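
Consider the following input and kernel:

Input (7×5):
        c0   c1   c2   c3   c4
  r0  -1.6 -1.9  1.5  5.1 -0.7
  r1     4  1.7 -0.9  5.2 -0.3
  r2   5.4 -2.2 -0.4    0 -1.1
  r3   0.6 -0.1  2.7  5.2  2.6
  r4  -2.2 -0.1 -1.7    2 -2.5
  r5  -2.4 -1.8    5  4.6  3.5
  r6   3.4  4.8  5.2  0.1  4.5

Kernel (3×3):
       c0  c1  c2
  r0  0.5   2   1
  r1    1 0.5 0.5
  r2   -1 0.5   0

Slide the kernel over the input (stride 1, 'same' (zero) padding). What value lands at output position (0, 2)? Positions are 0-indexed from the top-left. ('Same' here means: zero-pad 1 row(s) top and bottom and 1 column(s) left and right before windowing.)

The receptive field on the zero-padded input at this output position is [0 0 0 / -1.9 1.5 5.1 / 1.7 -0.9 5.2]. Elementwise product with the kernel and sum: 0·0.5 + 0·2 + 0·1 + -1.9·1 + 1.5·0.5 + 5.1·0.5 + 1.7·-1 + -0.9·0.5.

-0.75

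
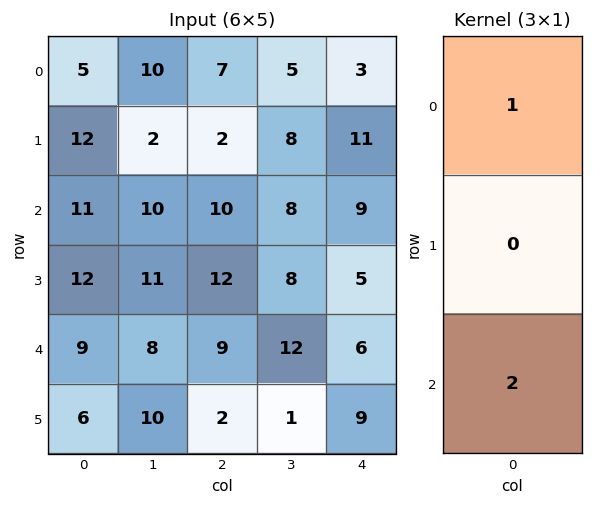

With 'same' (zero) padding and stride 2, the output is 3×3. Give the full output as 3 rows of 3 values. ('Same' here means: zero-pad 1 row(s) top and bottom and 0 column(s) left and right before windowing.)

24 4 22
36 26 21
24 16 23

Output[0,0]: The receptive field on the zero-padded input at this output position is [0 / 5 / 12]. Elementwise product with the kernel and sum: 0·1 + 12·2.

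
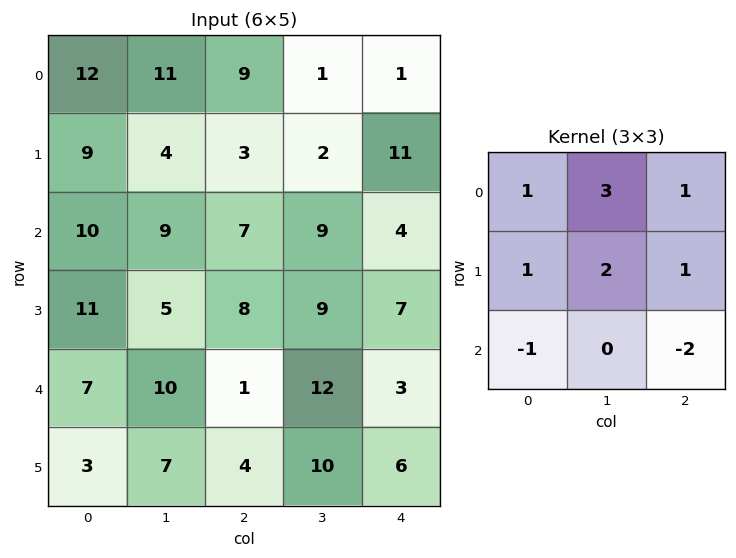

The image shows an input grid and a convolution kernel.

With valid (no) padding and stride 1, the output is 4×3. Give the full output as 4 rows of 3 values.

Output[0,0]: The receptive field on the input at this output position is [12 11 9 / 9 4 3 / 10 9 7]. Elementwise product with the kernel and sum: 12·1 + 11·3 + 9·1 + 9·1 + 4·2 + 3·1 + 10·-1 + 7·-2.

50 24 16
32 24 27
64 35 64
51 35 54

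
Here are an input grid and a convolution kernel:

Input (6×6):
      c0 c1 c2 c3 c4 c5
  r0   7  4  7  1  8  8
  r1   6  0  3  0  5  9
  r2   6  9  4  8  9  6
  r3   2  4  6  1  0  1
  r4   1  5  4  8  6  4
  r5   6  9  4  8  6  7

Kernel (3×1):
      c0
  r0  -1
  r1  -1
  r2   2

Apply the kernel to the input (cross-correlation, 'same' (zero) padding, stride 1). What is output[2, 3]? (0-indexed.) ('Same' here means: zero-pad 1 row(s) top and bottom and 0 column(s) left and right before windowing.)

The receptive field on the zero-padded input at this output position is [0 / 8 / 1]. Elementwise product with the kernel and sum: 0·-1 + 8·-1 + 1·2.

-6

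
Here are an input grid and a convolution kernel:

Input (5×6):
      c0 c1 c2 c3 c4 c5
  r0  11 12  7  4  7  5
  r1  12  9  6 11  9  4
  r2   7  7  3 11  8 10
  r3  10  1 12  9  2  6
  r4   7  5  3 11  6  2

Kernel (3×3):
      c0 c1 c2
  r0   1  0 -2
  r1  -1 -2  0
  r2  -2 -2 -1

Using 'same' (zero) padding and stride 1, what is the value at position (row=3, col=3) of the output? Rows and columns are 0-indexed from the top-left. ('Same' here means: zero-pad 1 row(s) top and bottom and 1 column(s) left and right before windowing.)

-77

The receptive field on the zero-padded input at this output position is [3 11 8 / 12 9 2 / 3 11 6]. Elementwise product with the kernel and sum: 3·1 + 8·-2 + 12·-1 + 9·-2 + 3·-2 + 11·-2 + 6·-1.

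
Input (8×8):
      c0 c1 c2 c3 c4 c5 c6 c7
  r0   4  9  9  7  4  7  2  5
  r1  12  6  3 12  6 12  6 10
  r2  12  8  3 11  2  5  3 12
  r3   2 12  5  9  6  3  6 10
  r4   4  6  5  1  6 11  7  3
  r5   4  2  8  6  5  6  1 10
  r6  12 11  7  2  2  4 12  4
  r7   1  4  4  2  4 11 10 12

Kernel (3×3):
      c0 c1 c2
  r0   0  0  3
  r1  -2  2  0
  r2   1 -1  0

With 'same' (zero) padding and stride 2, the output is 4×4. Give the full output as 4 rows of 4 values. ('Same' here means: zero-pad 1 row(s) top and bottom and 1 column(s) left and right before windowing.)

Output[0,0]: The receptive field on the zero-padded input at this output position is [0 0 0 / 0 4 9 / 0 12 6]. Elementwise product with the kernel and sum: 0·3 + 0·-2 + 4·2 + 0·1 + 12·-1.

-4 3 0 -4
40 33 21 23
40 19 20 27
29 10 16 47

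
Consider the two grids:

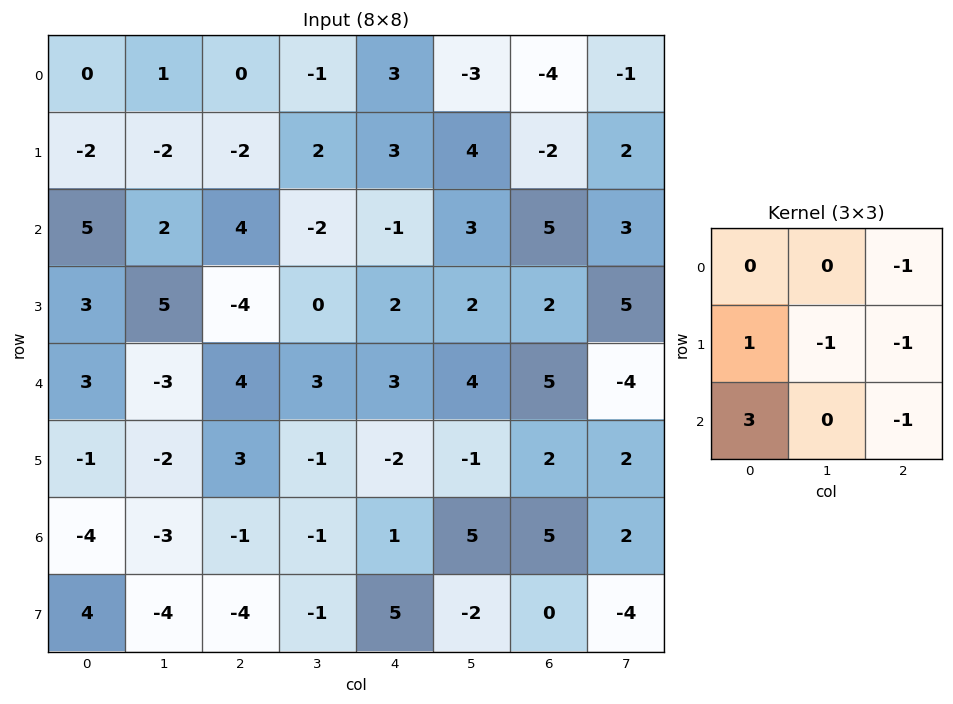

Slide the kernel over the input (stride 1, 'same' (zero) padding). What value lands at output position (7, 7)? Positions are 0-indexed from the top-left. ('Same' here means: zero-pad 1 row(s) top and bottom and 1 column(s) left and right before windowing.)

The receptive field on the zero-padded input at this output position is [5 2 0 / 0 -4 0 / 0 0 0]. Elementwise product with the kernel and sum: 0·-1 + 0·1 + -4·-1 + 0·-1 + 0·3 + 0·-1.

4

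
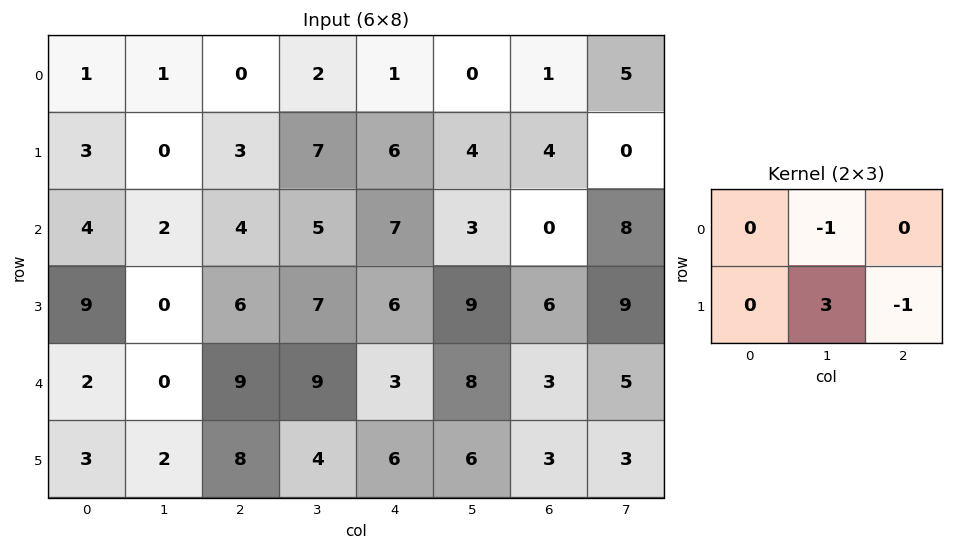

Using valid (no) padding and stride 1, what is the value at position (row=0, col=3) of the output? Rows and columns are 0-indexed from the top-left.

13

The receptive field on the input at this output position is [2 1 0 / 7 6 4]. Elementwise product with the kernel and sum: 1·-1 + 6·3 + 4·-1.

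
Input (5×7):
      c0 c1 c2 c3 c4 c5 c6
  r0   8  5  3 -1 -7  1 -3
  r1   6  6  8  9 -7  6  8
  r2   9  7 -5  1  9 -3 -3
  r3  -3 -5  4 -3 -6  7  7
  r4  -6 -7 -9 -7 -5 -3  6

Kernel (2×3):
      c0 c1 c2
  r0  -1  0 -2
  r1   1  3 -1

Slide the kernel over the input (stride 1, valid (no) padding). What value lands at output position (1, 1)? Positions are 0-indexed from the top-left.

-33

The receptive field on the input at this output position is [6 8 9 / 7 -5 1]. Elementwise product with the kernel and sum: 6·-1 + 9·-2 + 7·1 + -5·3 + 1·-1.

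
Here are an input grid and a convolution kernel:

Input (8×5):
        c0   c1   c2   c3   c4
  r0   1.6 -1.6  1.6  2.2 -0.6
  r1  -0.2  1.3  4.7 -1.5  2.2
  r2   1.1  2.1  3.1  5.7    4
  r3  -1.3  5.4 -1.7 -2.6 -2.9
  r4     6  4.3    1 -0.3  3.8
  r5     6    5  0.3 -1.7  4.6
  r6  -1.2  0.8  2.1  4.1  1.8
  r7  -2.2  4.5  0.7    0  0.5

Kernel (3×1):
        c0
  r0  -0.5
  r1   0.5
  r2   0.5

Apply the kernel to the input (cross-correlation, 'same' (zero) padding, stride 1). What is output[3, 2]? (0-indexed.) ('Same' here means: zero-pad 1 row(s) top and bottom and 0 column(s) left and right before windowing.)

-1.9

The receptive field on the zero-padded input at this output position is [3.1 / -1.7 / 1]. Elementwise product with the kernel and sum: 3.1·-0.5 + -1.7·0.5 + 1·0.5.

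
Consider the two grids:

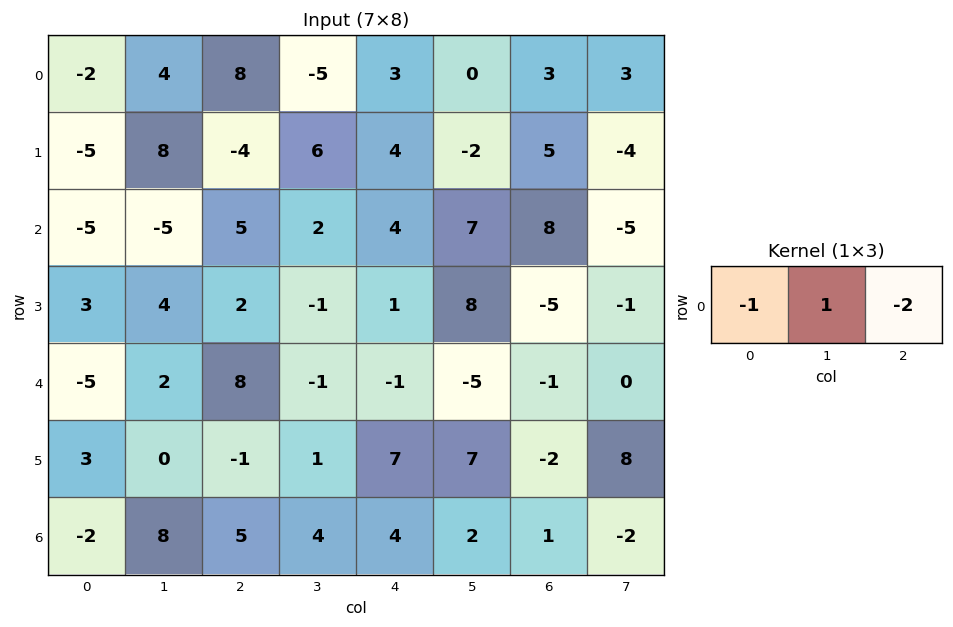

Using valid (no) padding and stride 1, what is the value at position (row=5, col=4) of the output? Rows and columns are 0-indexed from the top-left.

4

The receptive field on the input at this output position is [7 7 -2]. Elementwise product with the kernel and sum: 7·-1 + 7·1 + -2·-2.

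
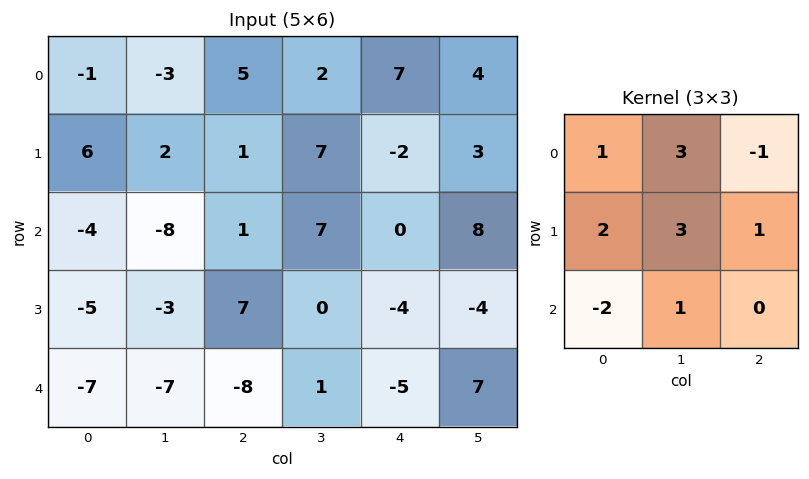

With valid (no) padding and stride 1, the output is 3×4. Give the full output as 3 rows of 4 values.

Output[0,0]: The receptive field on the input at this output position is [-1 -3 5 / 6 2 1 / -4 -8 1]. Elementwise product with the kernel and sum: -1·1 + -3·3 + 5·-1 + 6·2 + 2·3 + 1·1 + -4·-2 + -8·1.
Output[0,1]: The receptive field on the input at this output position is [-3 5 2 / 2 1 7 / -8 1 7]. Elementwise product with the kernel and sum: -3·1 + 5·3 + 2·-1 + 2·2 + 1·3 + 7·1 + -8·-2 + 1·1.

4 41 30 16
-13 5 33 16
-34 9 49 -24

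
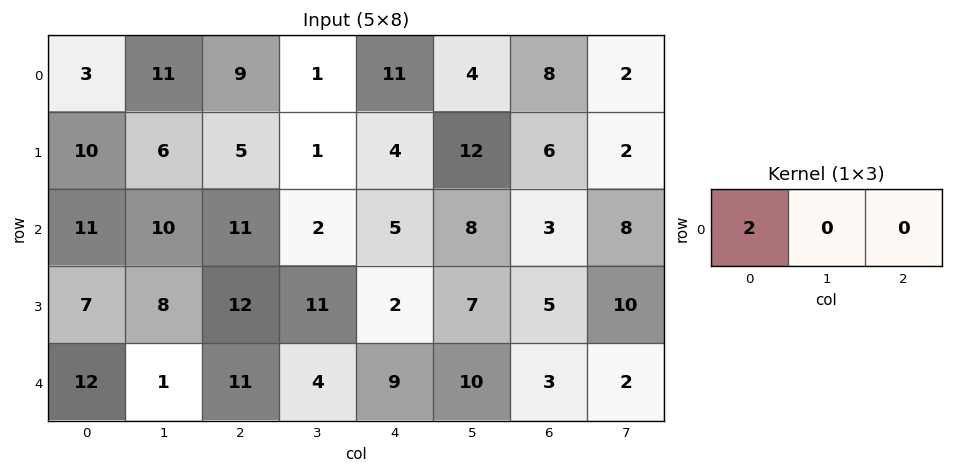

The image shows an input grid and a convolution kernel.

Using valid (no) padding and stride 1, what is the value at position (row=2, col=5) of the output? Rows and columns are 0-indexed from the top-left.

16

The receptive field on the input at this output position is [8 3 8]. Elementwise product with the kernel and sum: 8·2.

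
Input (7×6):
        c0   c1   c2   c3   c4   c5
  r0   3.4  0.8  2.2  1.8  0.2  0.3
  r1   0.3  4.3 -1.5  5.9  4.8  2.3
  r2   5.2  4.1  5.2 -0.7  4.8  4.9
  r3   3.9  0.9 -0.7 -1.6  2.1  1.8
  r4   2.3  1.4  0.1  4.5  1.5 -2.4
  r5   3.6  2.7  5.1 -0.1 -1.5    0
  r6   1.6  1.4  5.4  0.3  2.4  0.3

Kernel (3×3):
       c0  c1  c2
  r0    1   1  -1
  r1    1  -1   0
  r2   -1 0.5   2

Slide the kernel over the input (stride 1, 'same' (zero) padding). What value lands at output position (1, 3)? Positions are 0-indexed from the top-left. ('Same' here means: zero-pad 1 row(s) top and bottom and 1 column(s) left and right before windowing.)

0.45

The receptive field on the zero-padded input at this output position is [2.2 1.8 0.2 / -1.5 5.9 4.8 / 5.2 -0.7 4.8]. Elementwise product with the kernel and sum: 2.2·1 + 1.8·1 + 0.2·-1 + -1.5·1 + 5.9·-1 + 5.2·-1 + -0.7·0.5 + 4.8·2.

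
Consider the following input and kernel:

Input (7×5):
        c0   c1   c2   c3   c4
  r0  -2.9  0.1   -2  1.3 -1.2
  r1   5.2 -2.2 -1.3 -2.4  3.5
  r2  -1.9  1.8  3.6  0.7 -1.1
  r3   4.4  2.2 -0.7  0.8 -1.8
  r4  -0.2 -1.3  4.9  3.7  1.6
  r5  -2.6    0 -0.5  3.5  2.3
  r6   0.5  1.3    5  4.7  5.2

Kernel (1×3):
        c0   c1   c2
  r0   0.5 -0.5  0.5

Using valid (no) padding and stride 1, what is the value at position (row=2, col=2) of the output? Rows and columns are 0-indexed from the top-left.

0.9

The receptive field on the input at this output position is [3.6 0.7 -1.1]. Elementwise product with the kernel and sum: 3.6·0.5 + 0.7·-0.5 + -1.1·0.5.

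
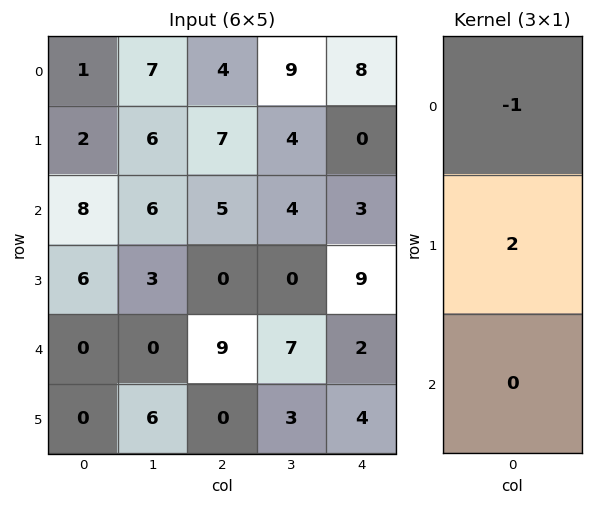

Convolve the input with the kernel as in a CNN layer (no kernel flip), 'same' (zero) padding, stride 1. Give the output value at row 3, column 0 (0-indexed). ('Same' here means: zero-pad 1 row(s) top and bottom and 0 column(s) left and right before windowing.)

The receptive field on the zero-padded input at this output position is [8 / 6 / 0]. Elementwise product with the kernel and sum: 8·-1 + 6·2.

4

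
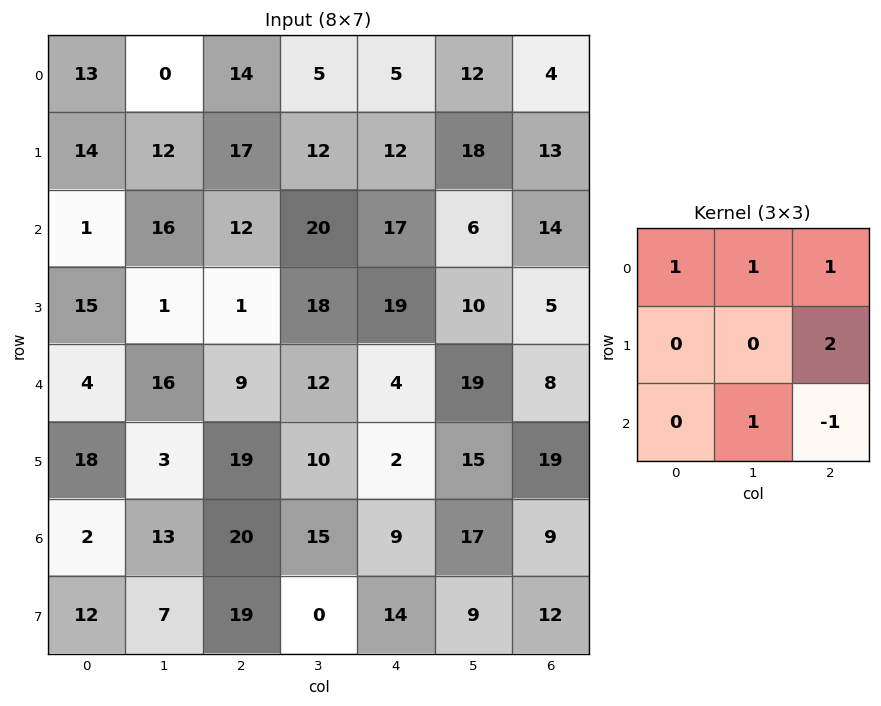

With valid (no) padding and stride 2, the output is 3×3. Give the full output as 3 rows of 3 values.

65 51 39
38 95 58
60 35 77

Output[0,0]: The receptive field on the input at this output position is [13 0 14 / 14 12 17 / 1 16 12]. Elementwise product with the kernel and sum: 13·1 + 0·1 + 14·1 + 17·2 + 16·1 + 12·-1.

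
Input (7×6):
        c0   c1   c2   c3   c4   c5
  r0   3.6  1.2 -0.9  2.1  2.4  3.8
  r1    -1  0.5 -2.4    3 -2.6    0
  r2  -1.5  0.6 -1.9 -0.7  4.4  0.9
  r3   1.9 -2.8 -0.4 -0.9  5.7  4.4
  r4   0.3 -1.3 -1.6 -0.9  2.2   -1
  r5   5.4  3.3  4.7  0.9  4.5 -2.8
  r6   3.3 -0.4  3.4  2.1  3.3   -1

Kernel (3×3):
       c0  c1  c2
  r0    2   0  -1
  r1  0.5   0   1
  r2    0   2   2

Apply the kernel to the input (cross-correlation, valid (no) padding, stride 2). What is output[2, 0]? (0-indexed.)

15.6

The receptive field on the input at this output position is [0.3 -1.3 -1.6 / 5.4 3.3 4.7 / 3.3 -0.4 3.4]. Elementwise product with the kernel and sum: 0.3·2 + -1.6·-1 + 5.4·0.5 + 4.7·1 + -0.4·2 + 3.4·2.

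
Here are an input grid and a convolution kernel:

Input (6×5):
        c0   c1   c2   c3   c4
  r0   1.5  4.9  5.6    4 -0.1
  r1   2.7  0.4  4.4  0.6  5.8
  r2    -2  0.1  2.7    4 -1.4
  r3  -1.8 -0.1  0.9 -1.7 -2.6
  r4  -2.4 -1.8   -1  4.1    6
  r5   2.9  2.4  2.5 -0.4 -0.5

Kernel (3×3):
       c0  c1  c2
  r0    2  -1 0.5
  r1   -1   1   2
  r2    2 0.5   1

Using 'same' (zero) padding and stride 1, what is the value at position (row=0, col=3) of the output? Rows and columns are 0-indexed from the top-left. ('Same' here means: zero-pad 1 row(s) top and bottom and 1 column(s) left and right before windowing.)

13.1

The receptive field on the zero-padded input at this output position is [0 0 0 / 5.6 4 -0.1 / 4.4 0.6 5.8]. Elementwise product with the kernel and sum: 0·2 + 0·-1 + 0·0.5 + 5.6·-1 + 4·1 + -0.1·2 + 4.4·2 + 0.6·0.5 + 5.8·1.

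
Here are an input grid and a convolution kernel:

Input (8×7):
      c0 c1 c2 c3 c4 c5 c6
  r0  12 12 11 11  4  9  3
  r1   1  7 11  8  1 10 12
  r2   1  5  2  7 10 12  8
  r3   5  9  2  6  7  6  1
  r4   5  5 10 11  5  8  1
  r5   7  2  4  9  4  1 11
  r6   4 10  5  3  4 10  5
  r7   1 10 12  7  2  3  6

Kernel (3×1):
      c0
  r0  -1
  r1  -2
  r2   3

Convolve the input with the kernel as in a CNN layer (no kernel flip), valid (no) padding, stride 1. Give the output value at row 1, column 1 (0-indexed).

10

The receptive field on the input at this output position is [7 / 5 / 9]. Elementwise product with the kernel and sum: 7·-1 + 5·-2 + 9·3.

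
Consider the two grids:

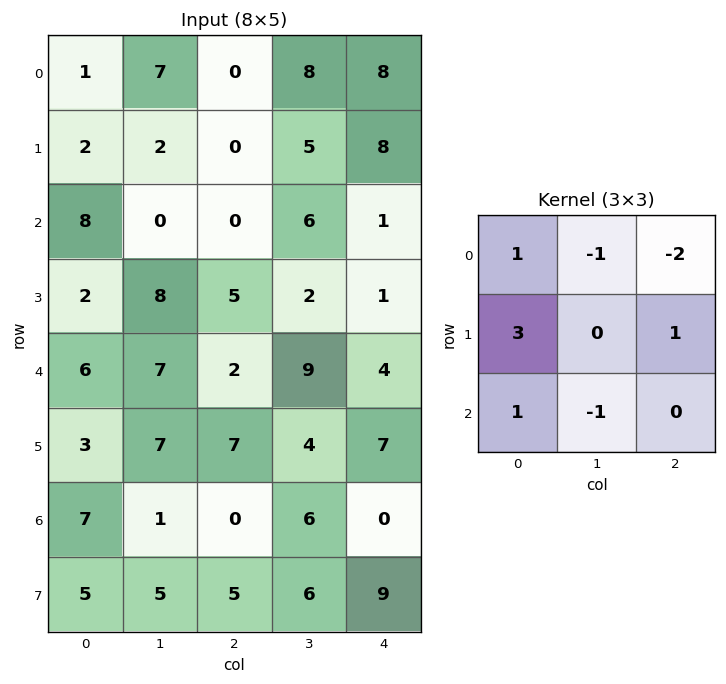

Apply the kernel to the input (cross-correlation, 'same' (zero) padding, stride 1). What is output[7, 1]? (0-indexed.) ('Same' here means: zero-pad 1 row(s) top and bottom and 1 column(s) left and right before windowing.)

26

The receptive field on the zero-padded input at this output position is [7 1 0 / 5 5 5 / 0 0 0]. Elementwise product with the kernel and sum: 7·1 + 1·-1 + 0·-2 + 5·3 + 5·1 + 0·1 + 0·-1.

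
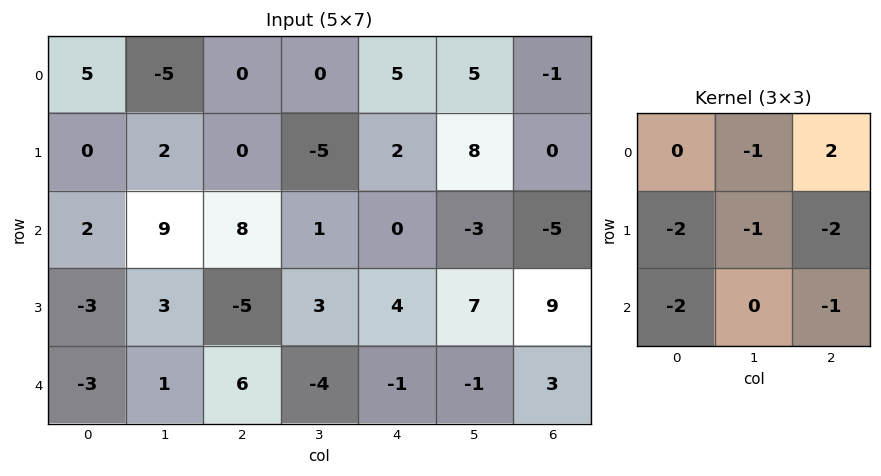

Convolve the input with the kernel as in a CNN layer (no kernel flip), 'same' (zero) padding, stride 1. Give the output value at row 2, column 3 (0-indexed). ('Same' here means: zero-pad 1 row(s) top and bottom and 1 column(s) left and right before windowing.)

The receptive field on the zero-padded input at this output position is [0 -5 2 / 8 1 0 / -5 3 4]. Elementwise product with the kernel and sum: -5·-1 + 2·2 + 8·-2 + 1·-1 + 0·-2 + -5·-2 + 4·-1.

-2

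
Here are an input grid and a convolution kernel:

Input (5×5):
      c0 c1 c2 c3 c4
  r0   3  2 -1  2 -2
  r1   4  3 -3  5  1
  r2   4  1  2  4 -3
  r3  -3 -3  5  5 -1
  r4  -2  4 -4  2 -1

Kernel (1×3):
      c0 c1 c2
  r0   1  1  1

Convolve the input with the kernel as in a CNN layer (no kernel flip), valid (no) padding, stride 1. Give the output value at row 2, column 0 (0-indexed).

7

The receptive field on the input at this output position is [4 1 2]. Elementwise product with the kernel and sum: 4·1 + 1·1 + 2·1.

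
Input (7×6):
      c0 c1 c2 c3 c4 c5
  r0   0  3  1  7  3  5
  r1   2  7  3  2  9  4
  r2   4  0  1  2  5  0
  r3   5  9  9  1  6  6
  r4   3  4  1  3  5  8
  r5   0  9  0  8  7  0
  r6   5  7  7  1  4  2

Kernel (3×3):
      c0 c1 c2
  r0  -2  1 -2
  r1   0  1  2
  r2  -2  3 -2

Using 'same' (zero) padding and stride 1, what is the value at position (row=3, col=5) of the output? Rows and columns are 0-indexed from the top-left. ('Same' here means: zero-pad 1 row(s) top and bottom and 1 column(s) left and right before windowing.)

10

The receptive field on the zero-padded input at this output position is [5 0 0 / 6 6 0 / 5 8 0]. Elementwise product with the kernel and sum: 5·-2 + 0·1 + 0·-2 + 6·1 + 0·2 + 5·-2 + 8·3 + 0·-2.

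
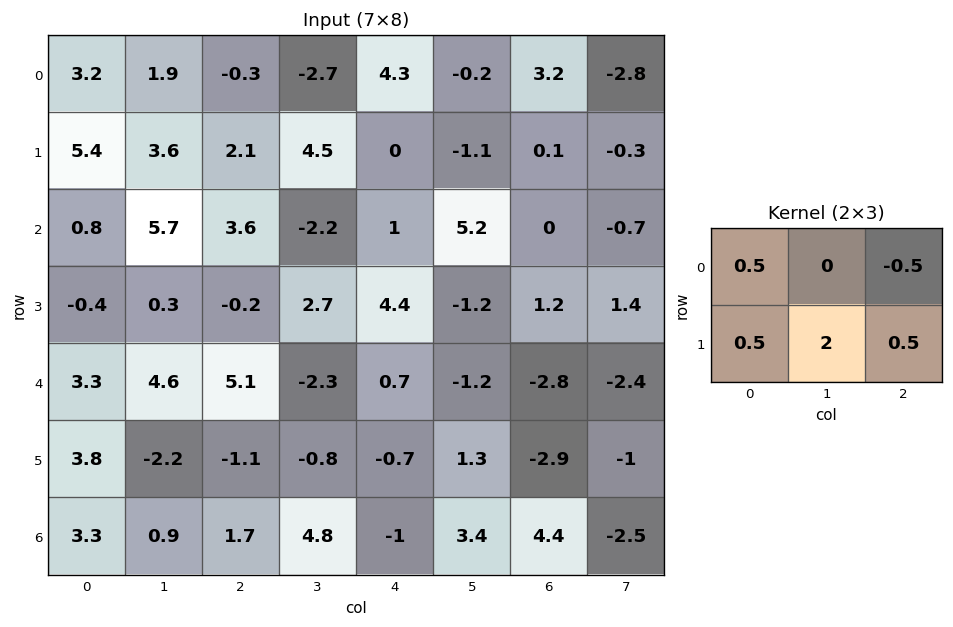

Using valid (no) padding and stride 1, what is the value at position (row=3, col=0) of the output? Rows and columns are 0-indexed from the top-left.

13.3

The receptive field on the input at this output position is [-0.4 0.3 -0.2 / 3.3 4.6 5.1]. Elementwise product with the kernel and sum: -0.4·0.5 + -0.2·-0.5 + 3.3·0.5 + 4.6·2 + 5.1·0.5.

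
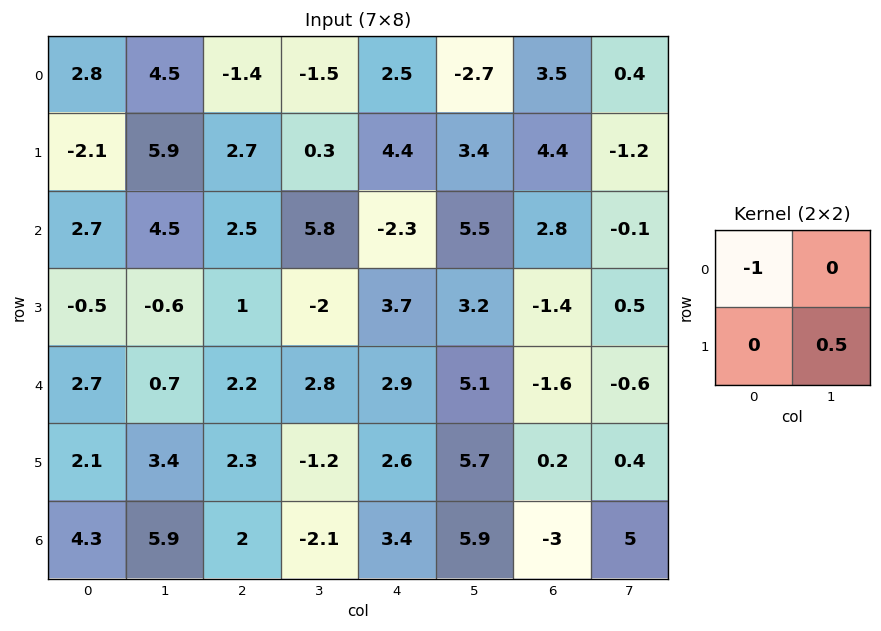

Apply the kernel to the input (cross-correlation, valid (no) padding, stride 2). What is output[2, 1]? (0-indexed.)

The receptive field on the input at this output position is [2.2 2.8 / 2.3 -1.2]. Elementwise product with the kernel and sum: 2.2·-1 + -1.2·0.5.

-2.8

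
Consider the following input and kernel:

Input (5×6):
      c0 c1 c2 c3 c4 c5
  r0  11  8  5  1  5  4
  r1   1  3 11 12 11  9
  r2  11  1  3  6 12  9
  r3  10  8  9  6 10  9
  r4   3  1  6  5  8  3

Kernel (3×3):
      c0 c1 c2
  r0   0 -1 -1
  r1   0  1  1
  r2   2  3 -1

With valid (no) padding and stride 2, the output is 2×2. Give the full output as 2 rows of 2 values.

23 29
16 17

Output[0,0]: The receptive field on the input at this output position is [11 8 5 / 1 3 11 / 11 1 3]. Elementwise product with the kernel and sum: 8·-1 + 5·-1 + 3·1 + 11·1 + 11·2 + 1·3 + 3·-1.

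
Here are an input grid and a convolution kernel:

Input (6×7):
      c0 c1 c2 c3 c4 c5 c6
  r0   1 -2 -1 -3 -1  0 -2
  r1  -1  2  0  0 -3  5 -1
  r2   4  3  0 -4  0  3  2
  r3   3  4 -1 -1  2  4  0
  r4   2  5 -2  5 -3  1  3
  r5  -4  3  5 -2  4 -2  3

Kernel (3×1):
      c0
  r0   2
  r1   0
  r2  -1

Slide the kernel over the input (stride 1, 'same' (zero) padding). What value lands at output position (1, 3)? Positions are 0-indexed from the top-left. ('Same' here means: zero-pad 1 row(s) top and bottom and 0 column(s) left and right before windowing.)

-2

The receptive field on the zero-padded input at this output position is [-3 / 0 / -4]. Elementwise product with the kernel and sum: -3·2 + -4·-1.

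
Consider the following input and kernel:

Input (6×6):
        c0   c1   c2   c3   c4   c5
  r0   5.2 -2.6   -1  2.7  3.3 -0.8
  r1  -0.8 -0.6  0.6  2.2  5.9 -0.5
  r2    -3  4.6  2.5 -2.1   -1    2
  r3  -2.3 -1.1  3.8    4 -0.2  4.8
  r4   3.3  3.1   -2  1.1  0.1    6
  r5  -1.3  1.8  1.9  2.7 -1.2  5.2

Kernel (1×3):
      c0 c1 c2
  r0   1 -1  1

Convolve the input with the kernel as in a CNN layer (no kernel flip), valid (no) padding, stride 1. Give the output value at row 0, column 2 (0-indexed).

-0.4

The receptive field on the input at this output position is [-1 2.7 3.3]. Elementwise product with the kernel and sum: -1·1 + 2.7·-1 + 3.3·1.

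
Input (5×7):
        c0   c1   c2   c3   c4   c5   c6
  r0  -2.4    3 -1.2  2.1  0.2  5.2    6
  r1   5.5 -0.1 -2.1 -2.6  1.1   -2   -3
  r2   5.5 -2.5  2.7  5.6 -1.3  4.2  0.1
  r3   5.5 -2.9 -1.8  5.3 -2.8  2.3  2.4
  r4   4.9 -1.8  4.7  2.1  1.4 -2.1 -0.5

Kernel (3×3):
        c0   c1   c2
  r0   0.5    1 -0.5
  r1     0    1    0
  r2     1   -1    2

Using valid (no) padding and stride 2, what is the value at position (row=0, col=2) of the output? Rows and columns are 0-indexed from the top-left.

-5

The receptive field on the input at this output position is [0.2 5.2 6 / 1.1 -2 -3 / -1.3 4.2 0.1]. Elementwise product with the kernel and sum: 0.2·0.5 + 5.2·1 + 6·-0.5 + -2·1 + -1.3·1 + 4.2·-1 + 0.1·2.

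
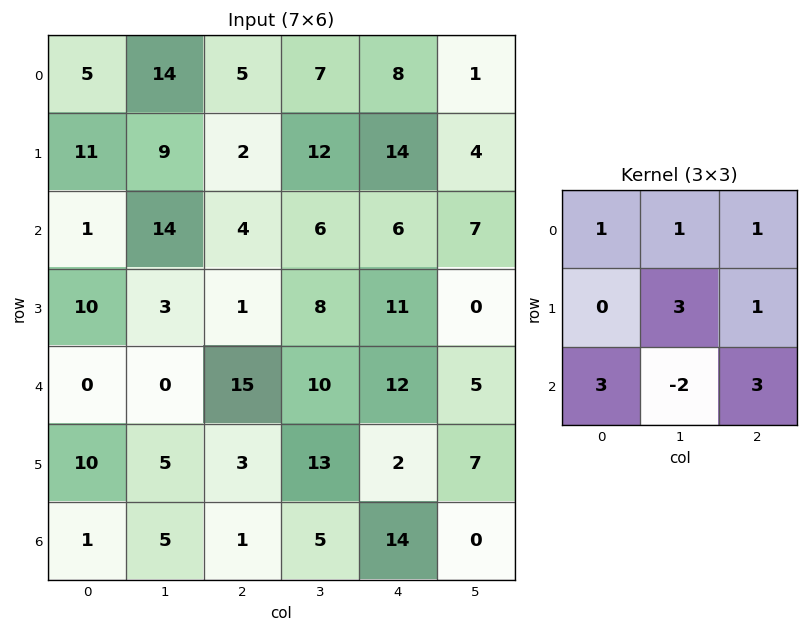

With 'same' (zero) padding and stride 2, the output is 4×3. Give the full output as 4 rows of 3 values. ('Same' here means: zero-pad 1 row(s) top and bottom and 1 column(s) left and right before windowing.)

Output[0,0]: The receptive field on the zero-padded input at this output position is [0 0 0 / 0 5 14 / 0 11 9]. Elementwise product with the kernel and sum: 0·1 + 0·1 + 0·1 + 5·3 + 14·1 + 0·3 + 11·-2 + 9·3.

34 81 45
26 72 57
8 115 116
23 29 64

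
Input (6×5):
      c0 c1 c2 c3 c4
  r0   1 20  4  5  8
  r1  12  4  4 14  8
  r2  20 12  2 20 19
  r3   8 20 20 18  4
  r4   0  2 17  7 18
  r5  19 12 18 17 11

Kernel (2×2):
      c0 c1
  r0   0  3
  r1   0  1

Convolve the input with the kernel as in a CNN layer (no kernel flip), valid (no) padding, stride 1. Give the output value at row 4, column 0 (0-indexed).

18

The receptive field on the input at this output position is [0 2 / 19 12]. Elementwise product with the kernel and sum: 2·3 + 12·1.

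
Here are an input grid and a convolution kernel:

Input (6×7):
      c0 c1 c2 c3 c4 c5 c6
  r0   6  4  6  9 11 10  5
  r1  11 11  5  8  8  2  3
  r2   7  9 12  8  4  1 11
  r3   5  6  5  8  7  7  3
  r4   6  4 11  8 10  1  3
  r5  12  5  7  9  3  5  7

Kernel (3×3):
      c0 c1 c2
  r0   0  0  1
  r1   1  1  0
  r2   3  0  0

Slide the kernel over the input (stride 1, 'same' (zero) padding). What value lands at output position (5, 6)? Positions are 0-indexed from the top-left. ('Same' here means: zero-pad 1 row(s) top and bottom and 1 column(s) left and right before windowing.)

12

The receptive field on the zero-padded input at this output position is [1 3 0 / 5 7 0 / 0 0 0]. Elementwise product with the kernel and sum: 0·1 + 5·1 + 7·1 + 0·3.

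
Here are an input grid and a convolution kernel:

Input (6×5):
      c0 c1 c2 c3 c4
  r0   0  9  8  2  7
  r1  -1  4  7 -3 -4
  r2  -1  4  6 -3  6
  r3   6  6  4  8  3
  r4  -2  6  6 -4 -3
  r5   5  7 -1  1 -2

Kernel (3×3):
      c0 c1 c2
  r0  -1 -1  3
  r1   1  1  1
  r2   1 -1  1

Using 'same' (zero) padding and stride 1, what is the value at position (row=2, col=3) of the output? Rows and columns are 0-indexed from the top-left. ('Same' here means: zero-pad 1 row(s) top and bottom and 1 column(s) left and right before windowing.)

-8

The receptive field on the zero-padded input at this output position is [7 -3 -4 / 6 -3 6 / 4 8 3]. Elementwise product with the kernel and sum: 7·-1 + -3·-1 + -4·3 + 6·1 + -3·1 + 6·1 + 4·1 + 8·-1 + 3·1.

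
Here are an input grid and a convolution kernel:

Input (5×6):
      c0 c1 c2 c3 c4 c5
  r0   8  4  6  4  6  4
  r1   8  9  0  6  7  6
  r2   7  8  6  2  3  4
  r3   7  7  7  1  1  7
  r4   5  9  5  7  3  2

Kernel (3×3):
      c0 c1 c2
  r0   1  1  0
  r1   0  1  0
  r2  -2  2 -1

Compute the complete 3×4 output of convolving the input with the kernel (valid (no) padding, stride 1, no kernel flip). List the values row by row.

17 4 5 15
18 14 -5 9
25 6 10 -4

Output[0,0]: The receptive field on the input at this output position is [8 4 6 / 8 9 0 / 7 8 6]. Elementwise product with the kernel and sum: 8·1 + 4·1 + 9·1 + 7·-2 + 8·2 + 6·-1.
Output[0,1]: The receptive field on the input at this output position is [4 6 4 / 9 0 6 / 8 6 2]. Elementwise product with the kernel and sum: 4·1 + 6·1 + 0·1 + 8·-2 + 6·2 + 2·-1.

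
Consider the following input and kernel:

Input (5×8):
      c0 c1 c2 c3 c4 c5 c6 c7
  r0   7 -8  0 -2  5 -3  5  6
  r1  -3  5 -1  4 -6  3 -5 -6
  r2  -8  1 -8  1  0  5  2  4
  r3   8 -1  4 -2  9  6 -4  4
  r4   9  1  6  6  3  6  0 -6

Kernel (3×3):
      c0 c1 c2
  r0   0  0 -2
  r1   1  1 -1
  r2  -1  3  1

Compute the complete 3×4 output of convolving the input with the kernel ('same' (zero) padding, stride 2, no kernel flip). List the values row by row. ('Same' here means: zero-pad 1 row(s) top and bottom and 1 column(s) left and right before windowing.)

11 -10 -13 -28
4 -5 25 1
10 5 -9 4

Output[0,0]: The receptive field on the zero-padded input at this output position is [0 0 0 / 0 7 -8 / 0 -3 5]. Elementwise product with the kernel and sum: 0·-2 + 0·1 + 7·1 + -8·-1 + 0·-1 + -3·3 + 5·1.
Output[0,1]: The receptive field on the zero-padded input at this output position is [0 0 0 / -8 0 -2 / 5 -1 4]. Elementwise product with the kernel and sum: 0·-2 + -8·1 + 0·1 + -2·-1 + 5·-1 + -1·3 + 4·1.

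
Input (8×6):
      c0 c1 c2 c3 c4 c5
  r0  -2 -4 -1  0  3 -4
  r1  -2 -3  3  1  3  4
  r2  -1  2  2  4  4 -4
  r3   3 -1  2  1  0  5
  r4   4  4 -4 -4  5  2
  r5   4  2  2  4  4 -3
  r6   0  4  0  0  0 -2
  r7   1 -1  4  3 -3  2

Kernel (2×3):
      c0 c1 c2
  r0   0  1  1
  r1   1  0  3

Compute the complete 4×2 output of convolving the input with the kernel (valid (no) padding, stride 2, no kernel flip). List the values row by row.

Output[0,0]: The receptive field on the input at this output position is [-2 -4 -1 / -2 -3 3]. Elementwise product with the kernel and sum: -4·1 + -1·1 + -2·1 + 3·3.
Output[0,1]: The receptive field on the input at this output position is [-1 0 3 / 3 1 3]. Elementwise product with the kernel and sum: 0·1 + 3·1 + 3·1 + 3·3.

2 15
13 10
10 15
17 -5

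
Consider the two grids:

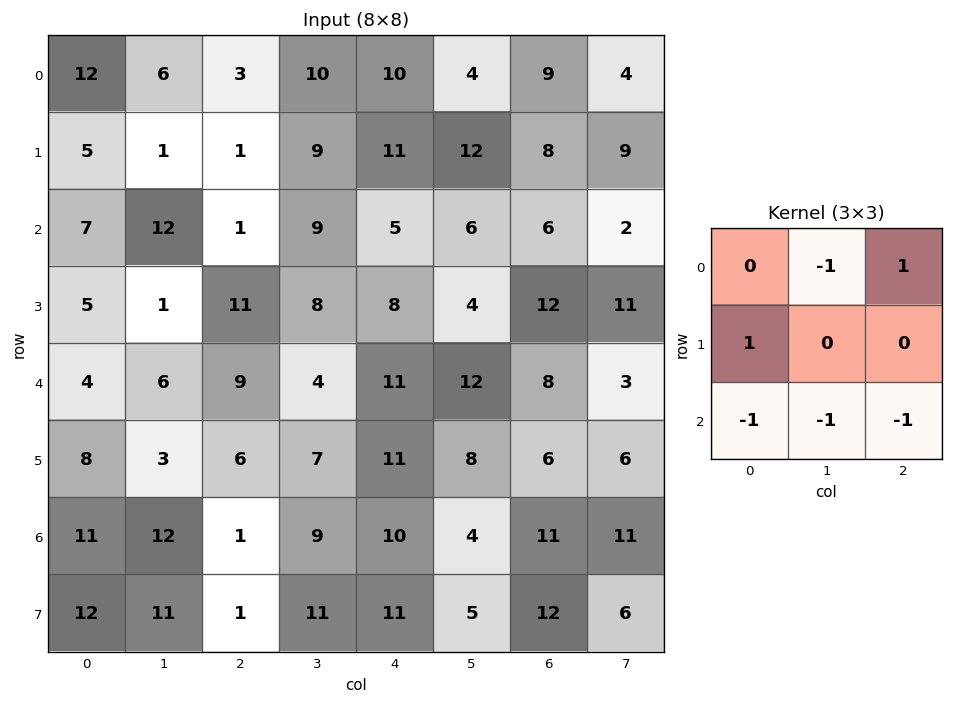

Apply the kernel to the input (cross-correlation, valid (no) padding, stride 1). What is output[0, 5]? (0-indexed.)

The receptive field on the input at this output position is [4 9 4 / 12 8 9 / 6 6 2]. Elementwise product with the kernel and sum: 9·-1 + 4·1 + 12·1 + 6·-1 + 6·-1 + 2·-1.

-7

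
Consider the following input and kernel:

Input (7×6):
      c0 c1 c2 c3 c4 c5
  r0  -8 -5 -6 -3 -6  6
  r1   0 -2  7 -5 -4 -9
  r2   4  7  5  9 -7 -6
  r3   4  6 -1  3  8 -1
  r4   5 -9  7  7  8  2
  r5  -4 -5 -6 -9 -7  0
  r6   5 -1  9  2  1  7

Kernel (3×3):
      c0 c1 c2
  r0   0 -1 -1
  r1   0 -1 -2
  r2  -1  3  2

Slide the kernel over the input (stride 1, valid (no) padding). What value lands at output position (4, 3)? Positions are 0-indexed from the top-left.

The receptive field on the input at this output position is [7 8 2 / -9 -7 0 / 2 1 7]. Elementwise product with the kernel and sum: 8·-1 + 2·-1 + -7·-1 + 0·-2 + 2·-1 + 1·3 + 7·2.

12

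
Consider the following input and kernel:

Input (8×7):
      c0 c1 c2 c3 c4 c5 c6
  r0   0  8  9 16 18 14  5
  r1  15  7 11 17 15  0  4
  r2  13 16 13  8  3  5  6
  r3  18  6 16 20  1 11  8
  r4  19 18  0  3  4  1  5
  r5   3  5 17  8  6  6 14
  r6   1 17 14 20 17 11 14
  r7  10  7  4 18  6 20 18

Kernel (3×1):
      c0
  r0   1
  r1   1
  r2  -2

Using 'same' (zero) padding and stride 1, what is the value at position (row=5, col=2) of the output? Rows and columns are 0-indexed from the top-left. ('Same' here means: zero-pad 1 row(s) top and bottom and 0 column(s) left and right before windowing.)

The receptive field on the zero-padded input at this output position is [0 / 17 / 14]. Elementwise product with the kernel and sum: 0·1 + 17·1 + 14·-2.

-11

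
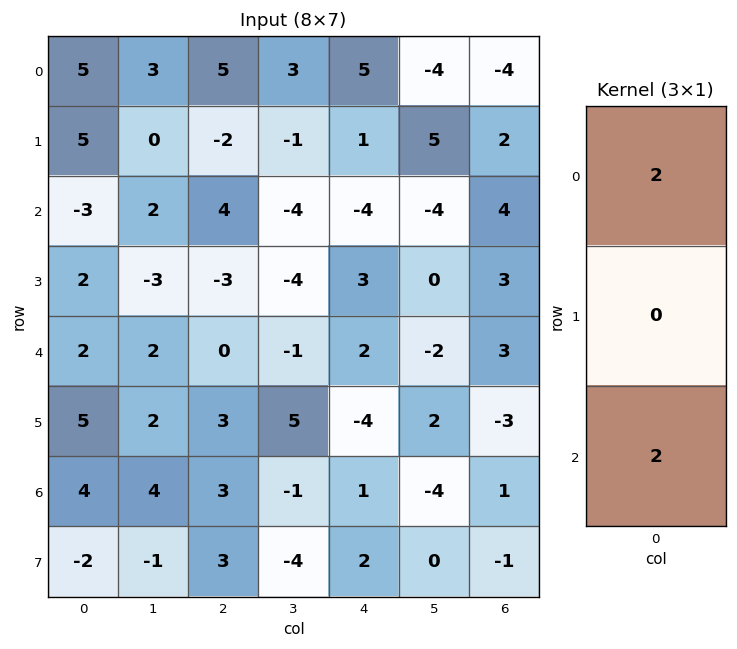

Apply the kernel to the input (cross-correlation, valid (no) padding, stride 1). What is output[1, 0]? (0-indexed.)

The receptive field on the input at this output position is [5 / -3 / 2]. Elementwise product with the kernel and sum: 5·2 + 2·2.

14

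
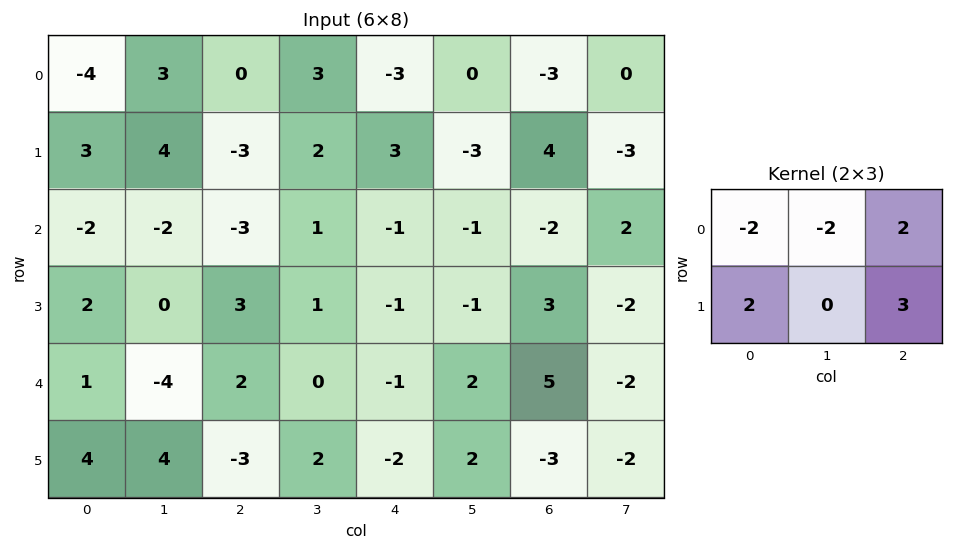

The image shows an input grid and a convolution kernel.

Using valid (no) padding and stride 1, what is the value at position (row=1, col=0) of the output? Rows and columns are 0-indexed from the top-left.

-33

The receptive field on the input at this output position is [3 4 -3 / -2 -2 -3]. Elementwise product with the kernel and sum: 3·-2 + 4·-2 + -3·2 + -2·2 + -3·3.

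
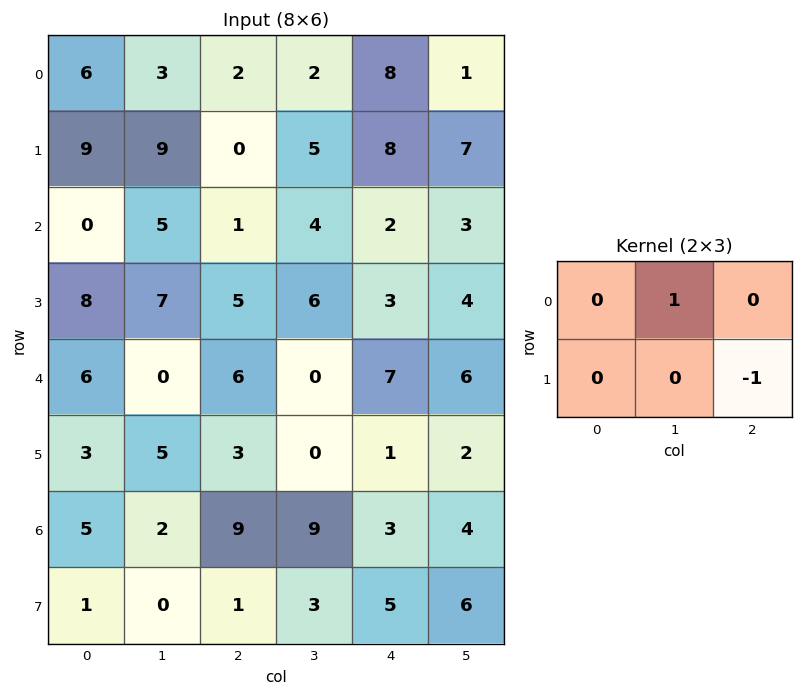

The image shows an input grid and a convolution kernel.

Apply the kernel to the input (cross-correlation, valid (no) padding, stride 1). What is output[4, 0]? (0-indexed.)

The receptive field on the input at this output position is [6 0 6 / 3 5 3]. Elementwise product with the kernel and sum: 0·1 + 3·-1.

-3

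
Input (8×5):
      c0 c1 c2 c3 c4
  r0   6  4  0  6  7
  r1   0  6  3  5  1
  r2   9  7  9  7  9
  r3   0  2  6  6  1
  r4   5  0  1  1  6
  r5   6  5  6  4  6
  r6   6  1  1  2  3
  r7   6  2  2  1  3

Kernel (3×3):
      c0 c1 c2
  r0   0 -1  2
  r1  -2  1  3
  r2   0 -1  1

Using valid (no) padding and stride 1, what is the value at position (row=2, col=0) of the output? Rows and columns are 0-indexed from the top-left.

The receptive field on the input at this output position is [9 7 9 / 0 2 6 / 5 0 1]. Elementwise product with the kernel and sum: 7·-1 + 9·2 + 0·-2 + 2·1 + 6·3 + 0·-1 + 1·1.

32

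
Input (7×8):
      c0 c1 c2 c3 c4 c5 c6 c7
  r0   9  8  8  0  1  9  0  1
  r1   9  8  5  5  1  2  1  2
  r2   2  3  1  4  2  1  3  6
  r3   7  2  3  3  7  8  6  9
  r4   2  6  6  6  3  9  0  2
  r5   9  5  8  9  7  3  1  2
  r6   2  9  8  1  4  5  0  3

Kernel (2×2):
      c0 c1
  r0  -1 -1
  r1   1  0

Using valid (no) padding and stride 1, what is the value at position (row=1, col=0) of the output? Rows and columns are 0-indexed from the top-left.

The receptive field on the input at this output position is [9 8 / 2 3]. Elementwise product with the kernel and sum: 9·-1 + 8·-1 + 2·1.

-15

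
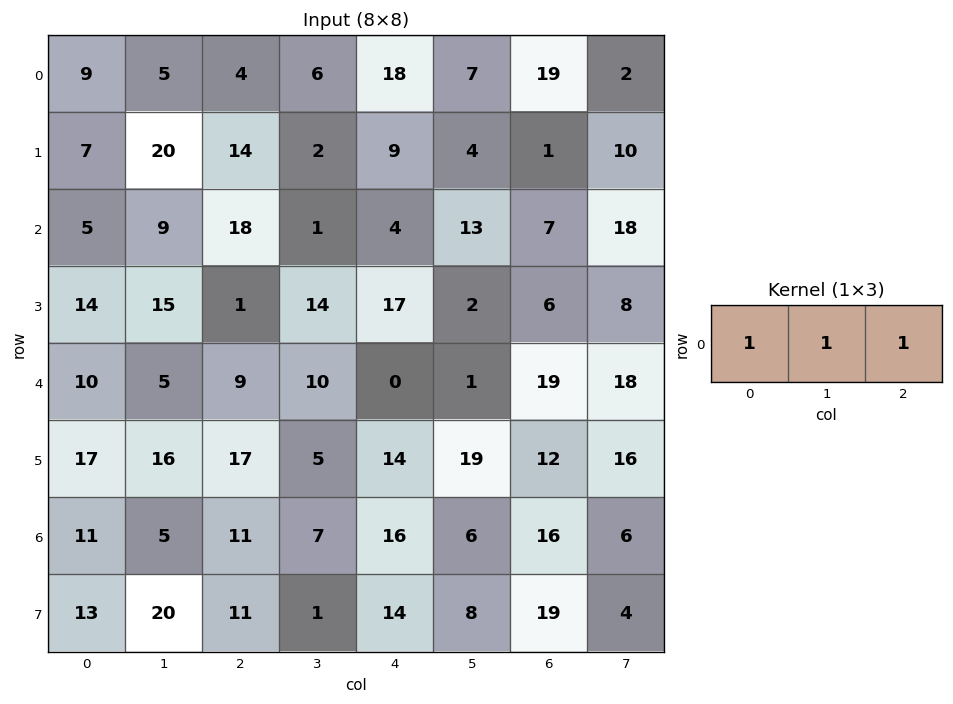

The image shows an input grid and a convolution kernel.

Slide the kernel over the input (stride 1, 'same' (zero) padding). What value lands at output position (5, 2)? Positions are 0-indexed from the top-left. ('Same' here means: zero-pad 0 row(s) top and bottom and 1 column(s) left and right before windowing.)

The receptive field on the zero-padded input at this output position is [16 17 5]. Elementwise product with the kernel and sum: 16·1 + 17·1 + 5·1.

38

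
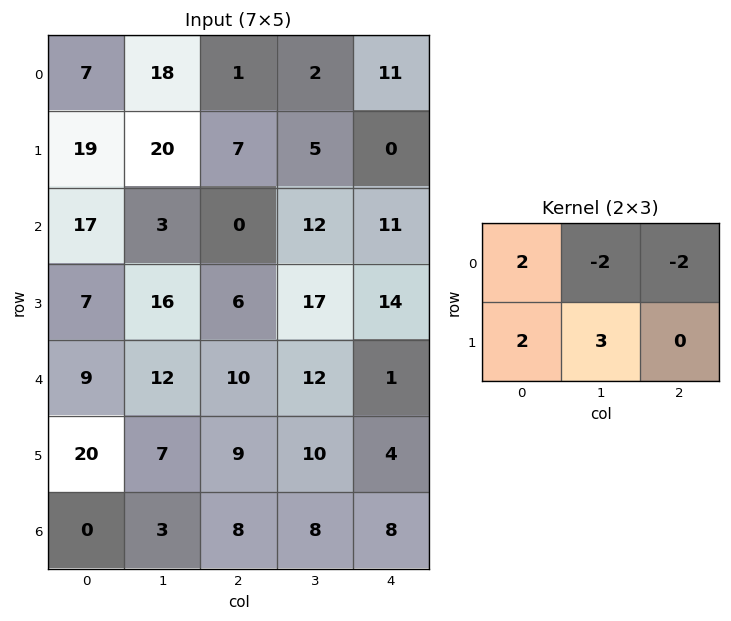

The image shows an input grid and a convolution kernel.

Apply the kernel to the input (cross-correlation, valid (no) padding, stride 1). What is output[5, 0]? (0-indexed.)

17

The receptive field on the input at this output position is [20 7 9 / 0 3 8]. Elementwise product with the kernel and sum: 20·2 + 7·-2 + 9·-2 + 0·2 + 3·3.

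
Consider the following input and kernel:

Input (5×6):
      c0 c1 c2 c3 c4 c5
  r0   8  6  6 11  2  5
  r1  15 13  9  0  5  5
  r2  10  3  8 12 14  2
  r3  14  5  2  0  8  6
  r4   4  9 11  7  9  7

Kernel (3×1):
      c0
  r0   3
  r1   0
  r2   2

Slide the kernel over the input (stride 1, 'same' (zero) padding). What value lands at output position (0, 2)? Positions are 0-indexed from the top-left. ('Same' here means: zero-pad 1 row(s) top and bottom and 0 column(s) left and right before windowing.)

18

The receptive field on the zero-padded input at this output position is [0 / 6 / 9]. Elementwise product with the kernel and sum: 0·3 + 9·2.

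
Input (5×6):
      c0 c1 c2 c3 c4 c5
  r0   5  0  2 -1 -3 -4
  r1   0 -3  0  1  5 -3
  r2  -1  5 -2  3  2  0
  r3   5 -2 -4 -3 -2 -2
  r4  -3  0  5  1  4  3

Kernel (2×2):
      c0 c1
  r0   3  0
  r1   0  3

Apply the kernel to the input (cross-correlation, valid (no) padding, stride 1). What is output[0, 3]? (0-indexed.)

The receptive field on the input at this output position is [-1 -3 / 1 5]. Elementwise product with the kernel and sum: -1·3 + 5·3.

12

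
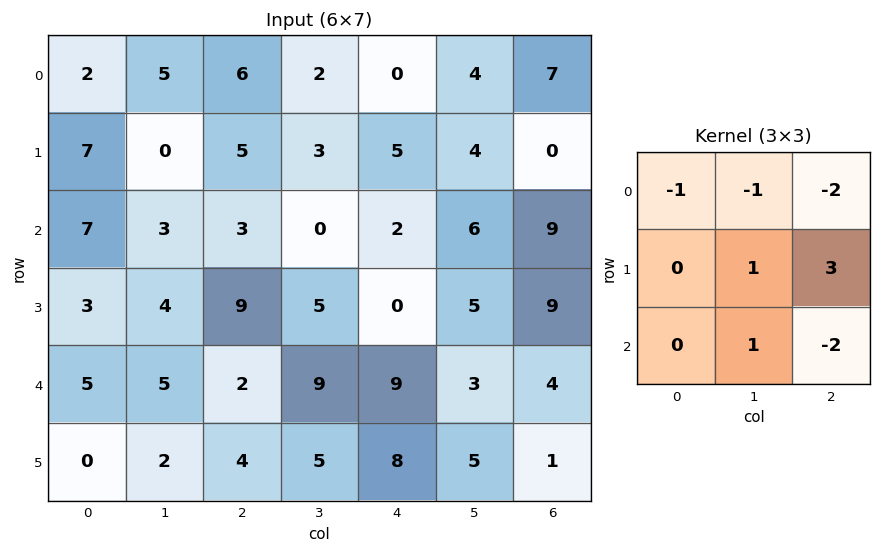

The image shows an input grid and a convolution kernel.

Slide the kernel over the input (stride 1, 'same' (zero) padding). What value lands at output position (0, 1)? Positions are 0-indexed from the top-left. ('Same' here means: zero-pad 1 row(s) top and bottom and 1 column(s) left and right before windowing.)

The receptive field on the zero-padded input at this output position is [0 0 0 / 2 5 6 / 7 0 5]. Elementwise product with the kernel and sum: 0·-1 + 0·-1 + 0·-2 + 5·1 + 6·3 + 0·1 + 5·-2.

13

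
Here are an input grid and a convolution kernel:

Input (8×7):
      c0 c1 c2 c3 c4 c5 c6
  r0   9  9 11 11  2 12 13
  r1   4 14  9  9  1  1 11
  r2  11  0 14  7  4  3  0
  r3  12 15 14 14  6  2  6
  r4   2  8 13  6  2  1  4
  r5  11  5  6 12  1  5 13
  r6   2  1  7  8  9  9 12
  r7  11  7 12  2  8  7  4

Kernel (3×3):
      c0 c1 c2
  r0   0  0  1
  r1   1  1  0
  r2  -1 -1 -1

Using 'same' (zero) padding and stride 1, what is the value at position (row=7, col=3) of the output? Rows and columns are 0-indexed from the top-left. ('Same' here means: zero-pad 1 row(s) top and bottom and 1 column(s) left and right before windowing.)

The receptive field on the zero-padded input at this output position is [7 8 9 / 12 2 8 / 0 0 0]. Elementwise product with the kernel and sum: 9·1 + 12·1 + 2·1 + 0·-1 + 0·-1 + 0·-1.

23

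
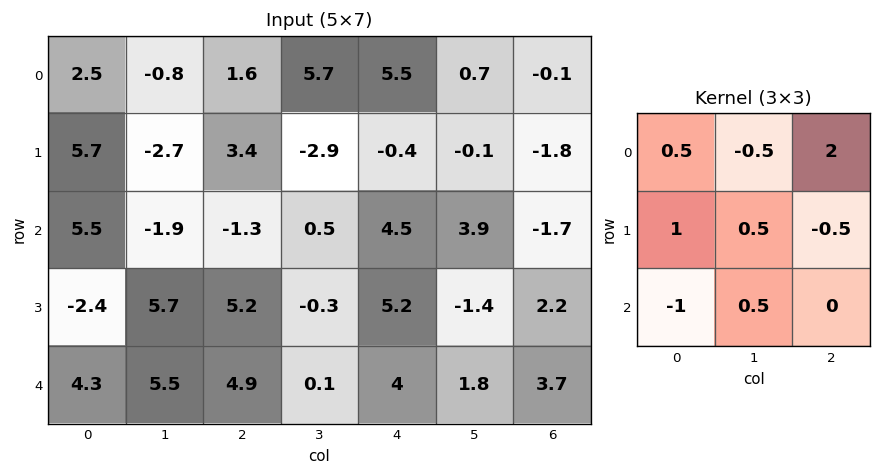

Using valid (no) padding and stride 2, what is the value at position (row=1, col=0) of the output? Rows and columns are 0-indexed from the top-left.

The receptive field on the input at this output position is [5.5 -1.9 -1.3 / -2.4 5.7 5.2 / 4.3 5.5 4.9]. Elementwise product with the kernel and sum: 5.5·0.5 + -1.9·-0.5 + -1.3·2 + -2.4·1 + 5.7·0.5 + 5.2·-0.5 + 4.3·-1 + 5.5·0.5.

-2.6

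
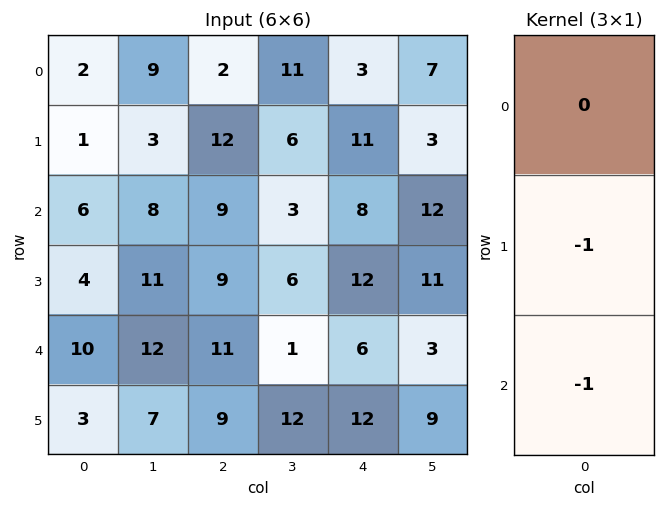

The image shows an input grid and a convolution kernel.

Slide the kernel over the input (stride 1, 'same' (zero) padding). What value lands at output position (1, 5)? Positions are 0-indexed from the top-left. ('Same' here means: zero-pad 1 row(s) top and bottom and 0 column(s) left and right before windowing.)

-15

The receptive field on the zero-padded input at this output position is [7 / 3 / 12]. Elementwise product with the kernel and sum: 3·-1 + 12·-1.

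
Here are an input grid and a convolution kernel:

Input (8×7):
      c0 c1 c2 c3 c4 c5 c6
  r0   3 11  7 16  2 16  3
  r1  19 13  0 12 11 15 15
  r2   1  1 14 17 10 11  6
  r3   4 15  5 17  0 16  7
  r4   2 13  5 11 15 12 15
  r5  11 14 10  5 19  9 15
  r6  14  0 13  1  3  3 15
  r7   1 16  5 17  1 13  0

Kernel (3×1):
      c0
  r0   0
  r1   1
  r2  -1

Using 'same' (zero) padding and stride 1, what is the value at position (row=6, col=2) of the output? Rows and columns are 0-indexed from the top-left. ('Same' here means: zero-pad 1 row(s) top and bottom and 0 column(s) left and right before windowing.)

8

The receptive field on the zero-padded input at this output position is [10 / 13 / 5]. Elementwise product with the kernel and sum: 13·1 + 5·-1.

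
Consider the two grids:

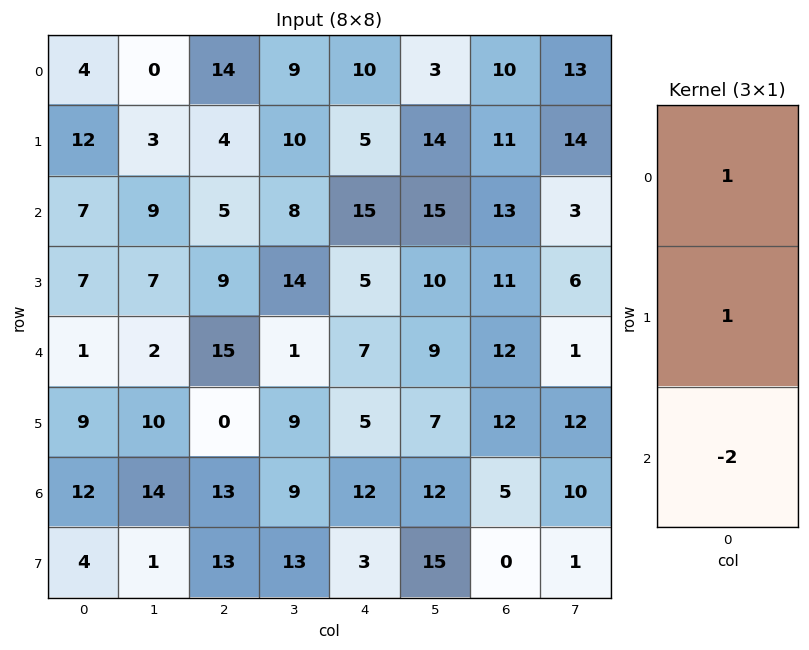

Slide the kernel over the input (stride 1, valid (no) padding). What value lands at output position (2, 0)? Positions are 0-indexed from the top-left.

The receptive field on the input at this output position is [7 / 7 / 1]. Elementwise product with the kernel and sum: 7·1 + 7·1 + 1·-2.

12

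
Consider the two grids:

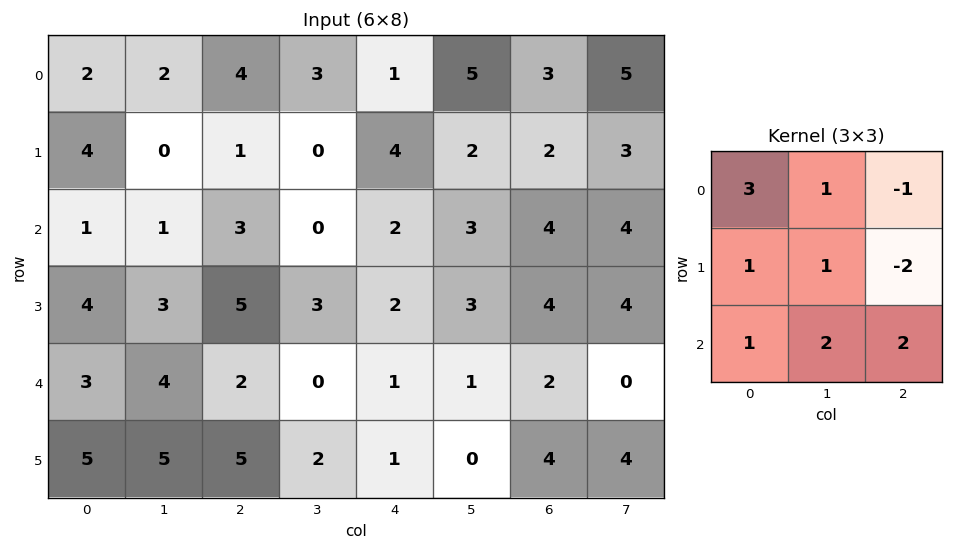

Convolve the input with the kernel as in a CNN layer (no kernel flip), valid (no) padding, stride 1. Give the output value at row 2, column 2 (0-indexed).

15

The receptive field on the input at this output position is [3 0 2 / 5 3 2 / 2 0 1]. Elementwise product with the kernel and sum: 3·3 + 0·1 + 2·-1 + 5·1 + 3·1 + 2·-2 + 2·1 + 0·2 + 1·2.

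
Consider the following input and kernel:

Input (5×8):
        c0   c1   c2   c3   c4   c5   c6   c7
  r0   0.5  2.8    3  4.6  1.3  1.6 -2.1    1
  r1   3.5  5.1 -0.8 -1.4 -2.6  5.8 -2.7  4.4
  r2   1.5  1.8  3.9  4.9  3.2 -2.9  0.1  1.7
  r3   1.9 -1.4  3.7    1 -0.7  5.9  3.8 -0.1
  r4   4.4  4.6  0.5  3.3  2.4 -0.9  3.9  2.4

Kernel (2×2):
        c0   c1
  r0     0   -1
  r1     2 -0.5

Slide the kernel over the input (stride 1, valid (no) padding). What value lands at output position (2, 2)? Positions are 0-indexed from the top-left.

The receptive field on the input at this output position is [3.9 4.9 / 3.7 1]. Elementwise product with the kernel and sum: 4.9·-1 + 3.7·2 + 1·-0.5.

2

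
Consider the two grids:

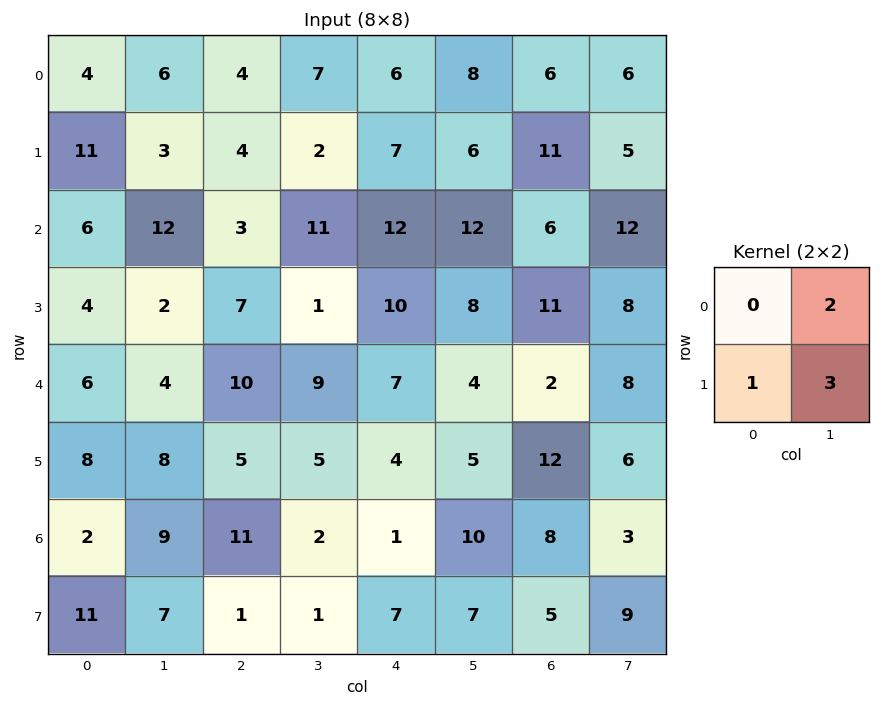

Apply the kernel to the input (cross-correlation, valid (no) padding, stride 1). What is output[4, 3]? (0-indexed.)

31

The receptive field on the input at this output position is [9 7 / 5 4]. Elementwise product with the kernel and sum: 7·2 + 5·1 + 4·3.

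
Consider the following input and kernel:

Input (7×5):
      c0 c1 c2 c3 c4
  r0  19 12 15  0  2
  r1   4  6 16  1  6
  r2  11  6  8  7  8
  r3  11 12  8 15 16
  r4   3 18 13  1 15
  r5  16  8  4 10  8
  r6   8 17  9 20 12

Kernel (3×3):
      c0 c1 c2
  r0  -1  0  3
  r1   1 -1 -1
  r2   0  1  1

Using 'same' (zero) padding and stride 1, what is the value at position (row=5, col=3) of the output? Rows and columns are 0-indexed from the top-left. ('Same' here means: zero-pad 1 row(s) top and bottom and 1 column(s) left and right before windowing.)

The receptive field on the zero-padded input at this output position is [13 1 15 / 4 10 8 / 9 20 12]. Elementwise product with the kernel and sum: 13·-1 + 15·3 + 4·1 + 10·-1 + 8·-1 + 20·1 + 12·1.

50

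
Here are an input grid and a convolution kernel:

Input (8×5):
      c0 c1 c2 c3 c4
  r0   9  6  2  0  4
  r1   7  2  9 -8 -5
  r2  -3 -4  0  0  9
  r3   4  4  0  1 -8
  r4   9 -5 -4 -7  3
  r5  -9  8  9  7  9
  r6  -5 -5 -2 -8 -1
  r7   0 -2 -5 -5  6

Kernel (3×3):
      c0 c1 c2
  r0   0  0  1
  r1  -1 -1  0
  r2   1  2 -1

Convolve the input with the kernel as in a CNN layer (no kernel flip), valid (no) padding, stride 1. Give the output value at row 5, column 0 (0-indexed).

20

The receptive field on the input at this output position is [-9 8 9 / -5 -5 -2 / 0 -2 -5]. Elementwise product with the kernel and sum: 9·1 + -5·-1 + -5·-1 + 0·1 + -2·2 + -5·-1.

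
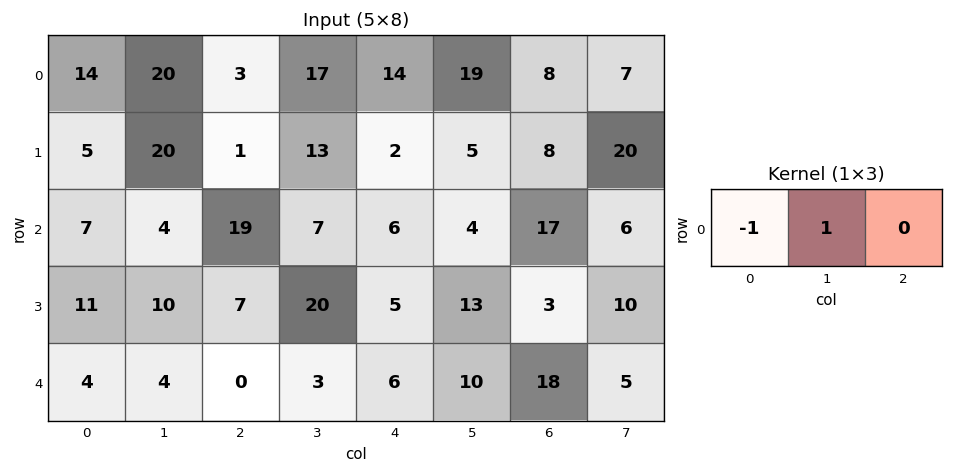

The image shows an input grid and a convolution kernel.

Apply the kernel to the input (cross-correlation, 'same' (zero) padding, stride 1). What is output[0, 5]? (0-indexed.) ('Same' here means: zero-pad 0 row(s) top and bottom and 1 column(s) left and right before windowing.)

The receptive field on the zero-padded input at this output position is [14 19 8]. Elementwise product with the kernel and sum: 14·-1 + 19·1.

5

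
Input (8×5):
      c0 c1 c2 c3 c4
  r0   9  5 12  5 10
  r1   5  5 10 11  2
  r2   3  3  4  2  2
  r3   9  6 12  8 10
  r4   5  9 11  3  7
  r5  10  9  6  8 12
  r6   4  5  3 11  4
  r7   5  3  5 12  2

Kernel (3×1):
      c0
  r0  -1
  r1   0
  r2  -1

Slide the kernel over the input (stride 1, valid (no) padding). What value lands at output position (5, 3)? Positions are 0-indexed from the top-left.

The receptive field on the input at this output position is [8 / 11 / 12]. Elementwise product with the kernel and sum: 8·-1 + 12·-1.

-20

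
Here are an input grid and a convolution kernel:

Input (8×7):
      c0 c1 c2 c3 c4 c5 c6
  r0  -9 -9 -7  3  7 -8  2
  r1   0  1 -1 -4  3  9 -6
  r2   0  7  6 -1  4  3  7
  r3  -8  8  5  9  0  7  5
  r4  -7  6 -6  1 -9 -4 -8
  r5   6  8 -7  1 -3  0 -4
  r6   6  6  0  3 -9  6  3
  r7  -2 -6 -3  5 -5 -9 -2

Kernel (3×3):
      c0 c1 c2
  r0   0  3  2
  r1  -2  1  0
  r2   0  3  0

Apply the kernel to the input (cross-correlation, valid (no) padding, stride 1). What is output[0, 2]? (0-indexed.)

The receptive field on the input at this output position is [-7 3 7 / -1 -4 3 / 6 -1 4]. Elementwise product with the kernel and sum: 3·3 + 7·2 + -1·-2 + -4·1 + -1·3.

18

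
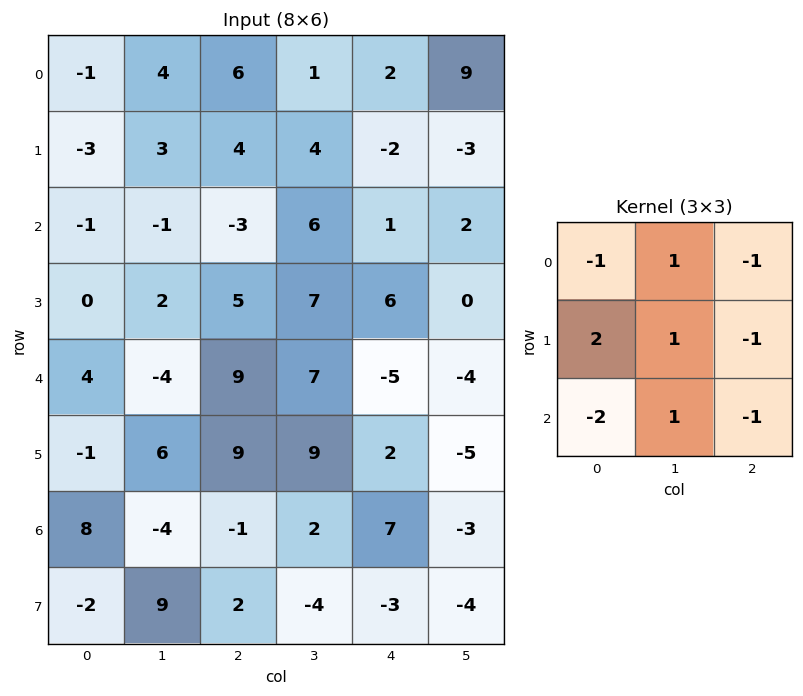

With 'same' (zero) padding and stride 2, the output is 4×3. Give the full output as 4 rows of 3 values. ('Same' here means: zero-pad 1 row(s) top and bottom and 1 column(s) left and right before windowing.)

-11 7 -12
-8 -20 0
-1 -22 1
-6 -29 21

Output[0,0]: The receptive field on the zero-padded input at this output position is [0 0 0 / 0 -1 4 / 0 -3 3]. Elementwise product with the kernel and sum: 0·-1 + 0·1 + 0·-1 + 0·2 + -1·1 + 4·-1 + 0·-2 + -3·1 + 3·-1.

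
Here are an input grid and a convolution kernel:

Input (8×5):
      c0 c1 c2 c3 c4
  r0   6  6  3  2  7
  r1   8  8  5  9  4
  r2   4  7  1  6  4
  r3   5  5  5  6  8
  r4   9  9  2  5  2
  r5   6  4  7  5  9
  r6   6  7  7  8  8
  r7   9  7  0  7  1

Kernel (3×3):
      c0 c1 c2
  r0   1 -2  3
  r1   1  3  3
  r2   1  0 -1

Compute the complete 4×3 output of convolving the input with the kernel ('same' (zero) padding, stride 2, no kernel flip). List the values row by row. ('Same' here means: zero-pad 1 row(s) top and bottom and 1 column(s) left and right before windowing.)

28 20 32
36 52 25
55 42 6
32 57 26

Output[0,0]: The receptive field on the zero-padded input at this output position is [0 0 0 / 0 6 6 / 0 8 8]. Elementwise product with the kernel and sum: 0·1 + 0·-2 + 0·3 + 0·1 + 6·3 + 6·3 + 0·1 + 8·-1.
Output[0,1]: The receptive field on the zero-padded input at this output position is [0 0 0 / 6 3 2 / 8 5 9]. Elementwise product with the kernel and sum: 0·1 + 0·-2 + 0·3 + 6·1 + 3·3 + 2·3 + 8·1 + 9·-1.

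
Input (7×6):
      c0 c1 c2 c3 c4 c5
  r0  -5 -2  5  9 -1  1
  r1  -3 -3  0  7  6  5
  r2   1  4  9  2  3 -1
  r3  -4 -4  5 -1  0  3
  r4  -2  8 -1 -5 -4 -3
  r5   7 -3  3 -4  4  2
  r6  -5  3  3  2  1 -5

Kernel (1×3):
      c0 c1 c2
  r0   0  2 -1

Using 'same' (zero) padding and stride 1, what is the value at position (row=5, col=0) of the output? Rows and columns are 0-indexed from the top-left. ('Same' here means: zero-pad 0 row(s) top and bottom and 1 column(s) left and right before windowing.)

17

The receptive field on the zero-padded input at this output position is [0 7 -3]. Elementwise product with the kernel and sum: 7·2 + -3·-1.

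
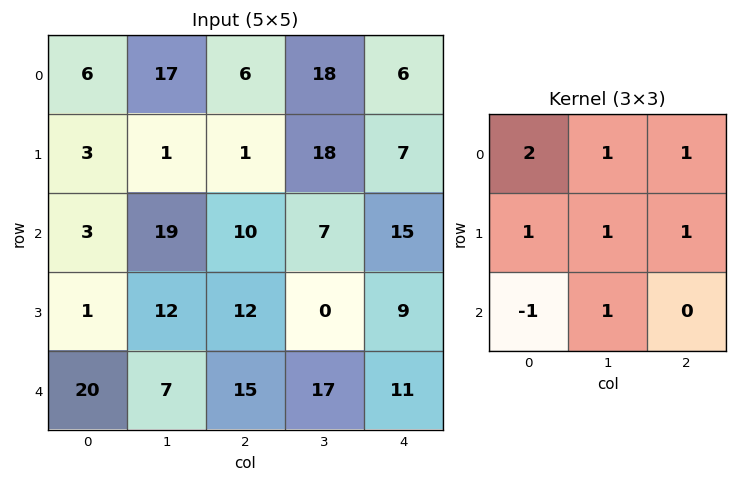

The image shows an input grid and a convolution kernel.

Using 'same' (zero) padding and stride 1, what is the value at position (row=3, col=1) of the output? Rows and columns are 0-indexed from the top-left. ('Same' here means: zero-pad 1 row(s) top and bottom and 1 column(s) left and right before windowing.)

The receptive field on the zero-padded input at this output position is [3 19 10 / 1 12 12 / 20 7 15]. Elementwise product with the kernel and sum: 3·2 + 19·1 + 10·1 + 1·1 + 12·1 + 12·1 + 20·-1 + 7·1.

47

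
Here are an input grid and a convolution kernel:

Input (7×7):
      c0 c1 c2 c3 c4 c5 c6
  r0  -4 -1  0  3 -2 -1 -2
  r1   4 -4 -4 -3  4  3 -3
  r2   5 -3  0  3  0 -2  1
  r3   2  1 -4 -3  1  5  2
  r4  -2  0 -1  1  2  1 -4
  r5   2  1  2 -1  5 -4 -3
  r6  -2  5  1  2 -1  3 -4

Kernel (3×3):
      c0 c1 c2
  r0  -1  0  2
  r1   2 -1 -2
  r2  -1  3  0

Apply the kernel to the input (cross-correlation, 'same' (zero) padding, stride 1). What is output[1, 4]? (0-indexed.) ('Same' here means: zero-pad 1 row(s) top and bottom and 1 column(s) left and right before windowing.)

The receptive field on the zero-padded input at this output position is [3 -2 -1 / -3 4 3 / 3 0 -2]. Elementwise product with the kernel and sum: 3·-1 + -1·2 + -3·2 + 4·-1 + 3·-2 + 3·-1 + 0·3.

-24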